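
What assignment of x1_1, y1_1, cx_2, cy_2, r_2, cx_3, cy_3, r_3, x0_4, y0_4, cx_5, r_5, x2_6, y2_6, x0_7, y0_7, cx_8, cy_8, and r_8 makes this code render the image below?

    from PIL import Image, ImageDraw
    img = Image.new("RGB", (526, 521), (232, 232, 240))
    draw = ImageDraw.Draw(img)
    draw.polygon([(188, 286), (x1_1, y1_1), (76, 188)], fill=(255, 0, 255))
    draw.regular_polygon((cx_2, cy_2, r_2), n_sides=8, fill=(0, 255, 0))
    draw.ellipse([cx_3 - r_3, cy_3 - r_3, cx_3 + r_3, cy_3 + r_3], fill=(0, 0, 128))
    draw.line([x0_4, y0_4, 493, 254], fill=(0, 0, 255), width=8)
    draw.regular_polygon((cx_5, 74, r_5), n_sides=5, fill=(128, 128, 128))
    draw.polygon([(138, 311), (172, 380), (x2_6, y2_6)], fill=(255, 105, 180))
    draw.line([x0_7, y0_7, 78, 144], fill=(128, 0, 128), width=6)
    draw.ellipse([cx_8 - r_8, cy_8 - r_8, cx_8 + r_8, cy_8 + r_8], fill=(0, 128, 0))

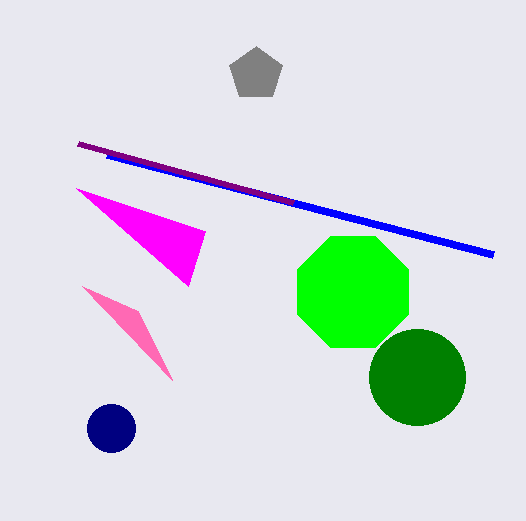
x1_1 = 205; y1_1 = 231; cx_2 = 353; cy_2 = 292; r_2 = 60; cx_3 = 111; cy_3 = 428; r_3 = 24; x0_4 = 107; y0_4 = 154; cx_5 = 256; r_5 = 28; x2_6 = 82; y2_6 = 286; x0_7 = 293; y0_7 = 203; cx_8 = 417; cy_8 = 377; r_8 = 48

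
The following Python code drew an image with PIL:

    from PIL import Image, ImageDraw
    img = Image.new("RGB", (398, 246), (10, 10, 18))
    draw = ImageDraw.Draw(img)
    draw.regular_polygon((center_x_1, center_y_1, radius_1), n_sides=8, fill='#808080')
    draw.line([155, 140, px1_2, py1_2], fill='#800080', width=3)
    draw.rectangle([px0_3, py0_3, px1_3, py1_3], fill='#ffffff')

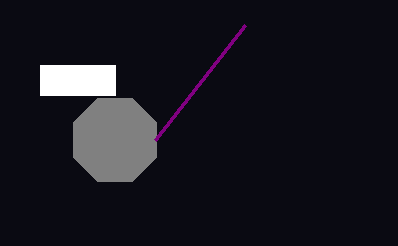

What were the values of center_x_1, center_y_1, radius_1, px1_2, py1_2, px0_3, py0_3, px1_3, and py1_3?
center_x_1 = 115
center_y_1 = 140
radius_1 = 45
px1_2 = 245
py1_2 = 25
px0_3 = 40
py0_3 = 65
px1_3 = 115
py1_3 = 95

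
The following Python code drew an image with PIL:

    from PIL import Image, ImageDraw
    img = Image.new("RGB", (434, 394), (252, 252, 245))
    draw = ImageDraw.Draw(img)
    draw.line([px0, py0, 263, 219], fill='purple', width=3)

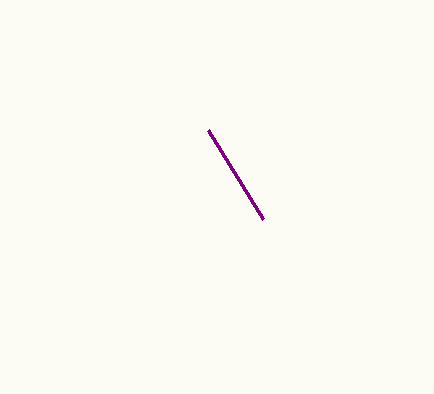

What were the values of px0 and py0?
px0 = 208; py0 = 130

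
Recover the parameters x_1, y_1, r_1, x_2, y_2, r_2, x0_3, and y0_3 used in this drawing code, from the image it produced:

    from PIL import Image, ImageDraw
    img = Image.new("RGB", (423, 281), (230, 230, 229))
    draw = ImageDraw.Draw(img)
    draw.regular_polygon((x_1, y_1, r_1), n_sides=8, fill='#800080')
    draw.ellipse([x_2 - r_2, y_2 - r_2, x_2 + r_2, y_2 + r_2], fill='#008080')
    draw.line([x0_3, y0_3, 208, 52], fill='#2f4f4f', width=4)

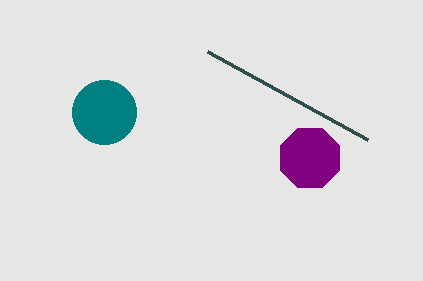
x_1 = 310, y_1 = 158, r_1 = 32, x_2 = 104, y_2 = 112, r_2 = 32, x0_3 = 368, y0_3 = 140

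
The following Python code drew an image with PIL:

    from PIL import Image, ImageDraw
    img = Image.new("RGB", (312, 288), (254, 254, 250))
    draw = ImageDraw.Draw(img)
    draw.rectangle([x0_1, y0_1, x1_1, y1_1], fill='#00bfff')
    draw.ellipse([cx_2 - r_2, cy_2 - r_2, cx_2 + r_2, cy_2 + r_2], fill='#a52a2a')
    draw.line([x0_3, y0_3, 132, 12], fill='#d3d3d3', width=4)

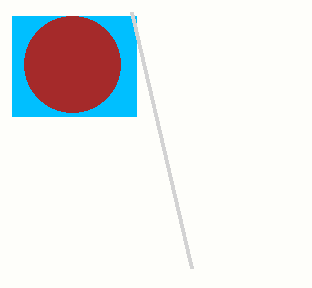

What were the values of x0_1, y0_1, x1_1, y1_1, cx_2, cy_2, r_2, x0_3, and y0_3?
x0_1 = 12; y0_1 = 16; x1_1 = 136; y1_1 = 116; cx_2 = 72; cy_2 = 64; r_2 = 48; x0_3 = 192; y0_3 = 268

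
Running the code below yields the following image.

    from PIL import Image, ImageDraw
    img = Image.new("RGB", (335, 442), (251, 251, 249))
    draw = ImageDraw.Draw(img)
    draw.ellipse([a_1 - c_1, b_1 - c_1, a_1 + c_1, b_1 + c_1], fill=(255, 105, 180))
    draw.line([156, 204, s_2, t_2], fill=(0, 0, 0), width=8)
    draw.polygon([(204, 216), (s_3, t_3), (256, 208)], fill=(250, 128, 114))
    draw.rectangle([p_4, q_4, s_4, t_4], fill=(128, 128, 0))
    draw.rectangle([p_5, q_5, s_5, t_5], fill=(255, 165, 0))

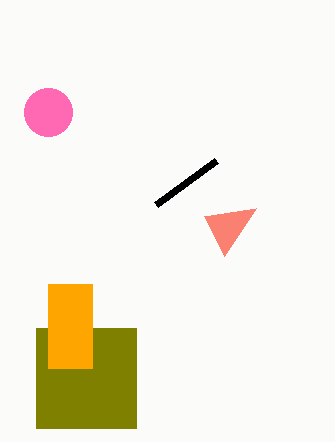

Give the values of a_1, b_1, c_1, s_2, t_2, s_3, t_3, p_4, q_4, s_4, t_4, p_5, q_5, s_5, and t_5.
a_1 = 48, b_1 = 112, c_1 = 24, s_2 = 216, t_2 = 160, s_3 = 224, t_3 = 256, p_4 = 36, q_4 = 328, s_4 = 136, t_4 = 428, p_5 = 48, q_5 = 284, s_5 = 92, t_5 = 368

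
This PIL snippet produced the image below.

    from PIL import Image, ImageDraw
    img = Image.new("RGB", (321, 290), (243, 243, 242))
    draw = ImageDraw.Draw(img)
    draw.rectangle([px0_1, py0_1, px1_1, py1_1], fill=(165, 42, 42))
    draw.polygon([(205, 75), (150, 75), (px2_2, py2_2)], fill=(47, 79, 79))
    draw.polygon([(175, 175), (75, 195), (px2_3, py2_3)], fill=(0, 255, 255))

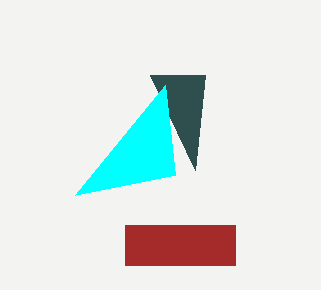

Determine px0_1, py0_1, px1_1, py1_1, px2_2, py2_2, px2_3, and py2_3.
px0_1 = 125; py0_1 = 225; px1_1 = 235; py1_1 = 265; px2_2 = 195; py2_2 = 170; px2_3 = 165; py2_3 = 85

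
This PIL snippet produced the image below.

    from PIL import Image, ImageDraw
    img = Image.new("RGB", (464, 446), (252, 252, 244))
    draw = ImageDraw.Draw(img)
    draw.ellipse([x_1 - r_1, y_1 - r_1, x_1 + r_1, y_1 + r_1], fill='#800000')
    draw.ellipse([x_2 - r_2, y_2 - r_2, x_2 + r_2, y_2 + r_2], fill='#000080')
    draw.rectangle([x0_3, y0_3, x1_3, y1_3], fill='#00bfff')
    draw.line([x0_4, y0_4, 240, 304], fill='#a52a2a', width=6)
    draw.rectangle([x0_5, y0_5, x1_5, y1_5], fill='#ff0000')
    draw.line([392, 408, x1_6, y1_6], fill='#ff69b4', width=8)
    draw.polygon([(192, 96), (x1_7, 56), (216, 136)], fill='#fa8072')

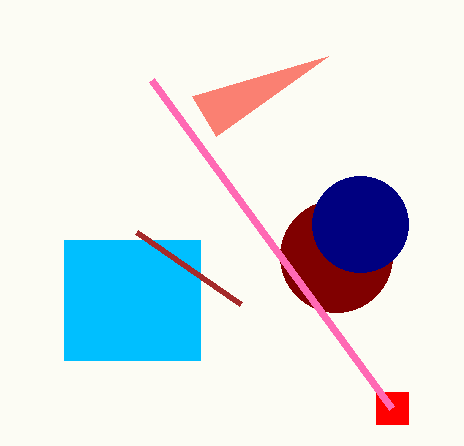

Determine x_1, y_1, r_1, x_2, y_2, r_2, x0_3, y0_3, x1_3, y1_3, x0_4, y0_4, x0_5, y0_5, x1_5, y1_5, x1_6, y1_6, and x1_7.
x_1 = 336, y_1 = 256, r_1 = 56, x_2 = 360, y_2 = 224, r_2 = 48, x0_3 = 64, y0_3 = 240, x1_3 = 200, y1_3 = 360, x0_4 = 136, y0_4 = 232, x0_5 = 376, y0_5 = 392, x1_5 = 408, y1_5 = 424, x1_6 = 152, y1_6 = 80, x1_7 = 328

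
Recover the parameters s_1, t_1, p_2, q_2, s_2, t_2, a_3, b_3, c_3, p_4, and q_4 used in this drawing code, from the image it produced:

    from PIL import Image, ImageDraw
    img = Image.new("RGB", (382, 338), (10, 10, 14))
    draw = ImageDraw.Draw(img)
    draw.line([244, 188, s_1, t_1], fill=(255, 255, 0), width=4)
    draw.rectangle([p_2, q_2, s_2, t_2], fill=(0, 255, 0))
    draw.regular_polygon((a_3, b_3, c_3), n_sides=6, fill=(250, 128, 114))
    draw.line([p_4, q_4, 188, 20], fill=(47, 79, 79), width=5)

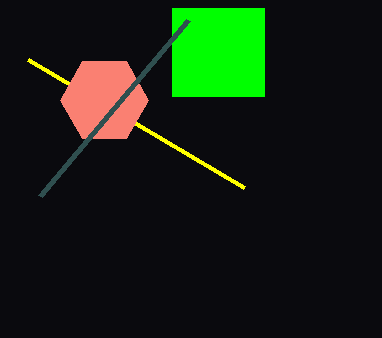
s_1 = 28, t_1 = 60, p_2 = 172, q_2 = 8, s_2 = 264, t_2 = 96, a_3 = 104, b_3 = 100, c_3 = 44, p_4 = 40, q_4 = 196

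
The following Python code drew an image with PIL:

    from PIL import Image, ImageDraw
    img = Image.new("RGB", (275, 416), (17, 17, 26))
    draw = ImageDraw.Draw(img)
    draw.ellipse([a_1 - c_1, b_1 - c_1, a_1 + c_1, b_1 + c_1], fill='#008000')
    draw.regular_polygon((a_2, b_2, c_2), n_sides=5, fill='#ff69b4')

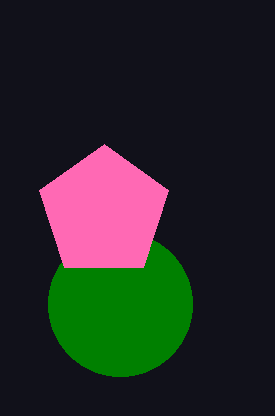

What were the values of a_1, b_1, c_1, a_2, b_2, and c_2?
a_1 = 120, b_1 = 304, c_1 = 72, a_2 = 104, b_2 = 212, c_2 = 68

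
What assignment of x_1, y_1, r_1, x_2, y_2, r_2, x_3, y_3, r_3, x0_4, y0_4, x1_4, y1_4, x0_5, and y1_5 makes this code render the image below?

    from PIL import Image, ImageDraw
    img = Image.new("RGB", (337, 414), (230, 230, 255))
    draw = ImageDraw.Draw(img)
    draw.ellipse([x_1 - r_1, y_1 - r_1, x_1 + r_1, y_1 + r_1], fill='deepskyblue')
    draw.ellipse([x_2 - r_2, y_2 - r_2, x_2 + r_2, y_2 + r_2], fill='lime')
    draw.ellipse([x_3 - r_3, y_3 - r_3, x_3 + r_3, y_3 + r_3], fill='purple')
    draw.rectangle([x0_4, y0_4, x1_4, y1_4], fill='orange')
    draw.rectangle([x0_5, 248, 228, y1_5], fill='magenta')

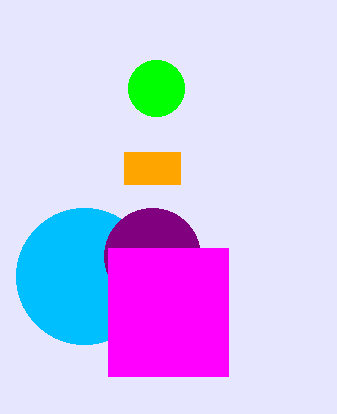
x_1 = 84
y_1 = 276
r_1 = 68
x_2 = 156
y_2 = 88
r_2 = 28
x_3 = 152
y_3 = 256
r_3 = 48
x0_4 = 124
y0_4 = 152
x1_4 = 180
y1_4 = 184
x0_5 = 108
y1_5 = 376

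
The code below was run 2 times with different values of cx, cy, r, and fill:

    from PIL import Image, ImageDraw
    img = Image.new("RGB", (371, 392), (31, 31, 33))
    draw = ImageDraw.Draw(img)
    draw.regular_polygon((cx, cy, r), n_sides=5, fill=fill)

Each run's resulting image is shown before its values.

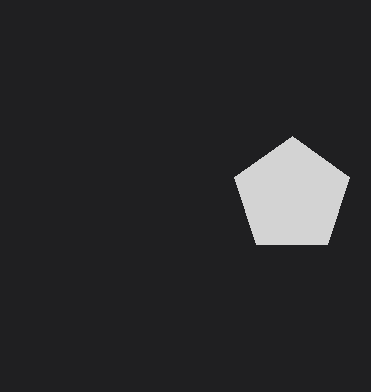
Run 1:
cx = 292
cy = 196
r = 60
fill = 'lightgray'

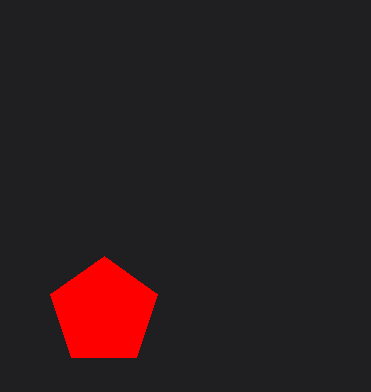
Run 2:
cx = 104
cy = 312
r = 56
fill = 'red'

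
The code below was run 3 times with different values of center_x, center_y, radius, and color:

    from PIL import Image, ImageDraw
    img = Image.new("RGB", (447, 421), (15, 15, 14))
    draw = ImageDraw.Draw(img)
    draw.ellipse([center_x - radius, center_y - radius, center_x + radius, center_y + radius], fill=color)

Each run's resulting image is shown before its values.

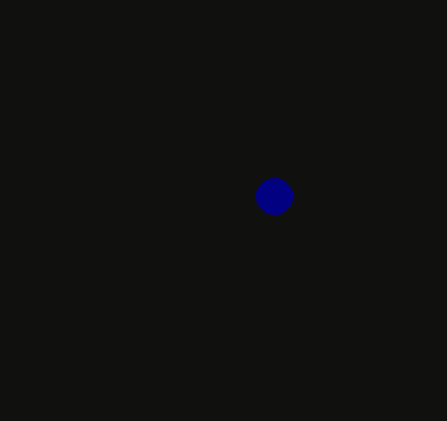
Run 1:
center_x = 274
center_y = 196
radius = 18
color = 'navy'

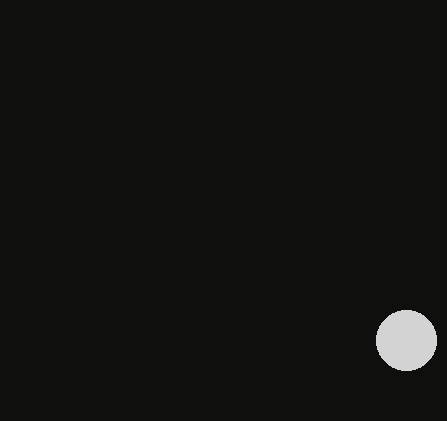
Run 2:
center_x = 406
center_y = 340
radius = 30
color = 'lightgray'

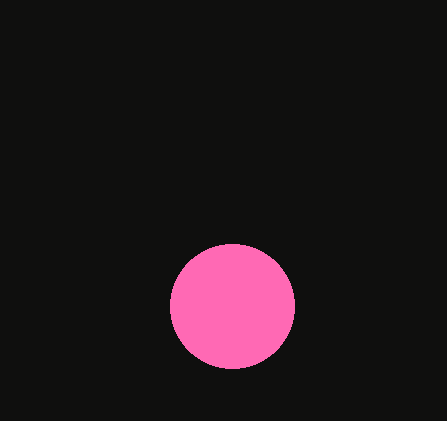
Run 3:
center_x = 232, center_y = 306, radius = 62, color = 'hotpink'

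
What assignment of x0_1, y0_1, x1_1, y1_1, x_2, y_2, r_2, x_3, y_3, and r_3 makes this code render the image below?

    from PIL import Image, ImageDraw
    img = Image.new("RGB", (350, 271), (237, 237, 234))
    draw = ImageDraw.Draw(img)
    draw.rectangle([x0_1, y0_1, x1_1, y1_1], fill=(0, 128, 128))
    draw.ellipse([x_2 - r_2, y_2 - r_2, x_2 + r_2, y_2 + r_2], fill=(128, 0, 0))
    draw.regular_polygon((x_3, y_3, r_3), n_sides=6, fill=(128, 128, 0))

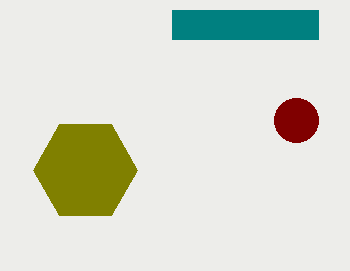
x0_1 = 172
y0_1 = 10
x1_1 = 318
y1_1 = 39
x_2 = 296
y_2 = 120
r_2 = 22
x_3 = 85
y_3 = 170
r_3 = 52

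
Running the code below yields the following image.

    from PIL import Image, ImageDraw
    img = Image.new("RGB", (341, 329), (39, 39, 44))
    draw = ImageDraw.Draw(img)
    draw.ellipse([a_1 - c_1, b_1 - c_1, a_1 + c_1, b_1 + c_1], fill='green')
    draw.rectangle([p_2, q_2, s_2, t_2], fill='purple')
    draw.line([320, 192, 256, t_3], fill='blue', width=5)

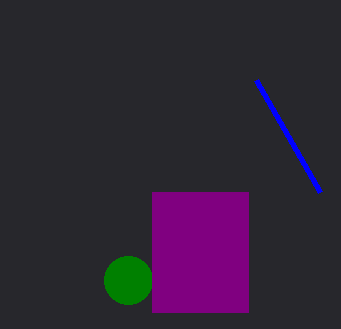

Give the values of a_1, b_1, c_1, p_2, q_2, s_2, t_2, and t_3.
a_1 = 128, b_1 = 280, c_1 = 24, p_2 = 152, q_2 = 192, s_2 = 248, t_2 = 312, t_3 = 80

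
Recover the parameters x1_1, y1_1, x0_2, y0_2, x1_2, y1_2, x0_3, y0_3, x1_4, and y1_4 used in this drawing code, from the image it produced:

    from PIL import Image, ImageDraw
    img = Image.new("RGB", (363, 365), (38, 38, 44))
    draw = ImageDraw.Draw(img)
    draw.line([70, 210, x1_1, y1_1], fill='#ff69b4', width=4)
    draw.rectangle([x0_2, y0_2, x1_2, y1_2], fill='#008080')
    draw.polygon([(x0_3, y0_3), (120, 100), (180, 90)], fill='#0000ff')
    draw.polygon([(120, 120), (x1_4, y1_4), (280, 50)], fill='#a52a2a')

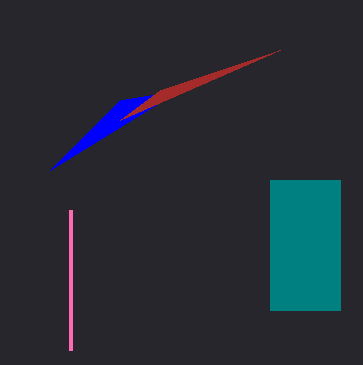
x1_1 = 70
y1_1 = 350
x0_2 = 270
y0_2 = 180
x1_2 = 340
y1_2 = 310
x0_3 = 50
y0_3 = 170
x1_4 = 160
y1_4 = 90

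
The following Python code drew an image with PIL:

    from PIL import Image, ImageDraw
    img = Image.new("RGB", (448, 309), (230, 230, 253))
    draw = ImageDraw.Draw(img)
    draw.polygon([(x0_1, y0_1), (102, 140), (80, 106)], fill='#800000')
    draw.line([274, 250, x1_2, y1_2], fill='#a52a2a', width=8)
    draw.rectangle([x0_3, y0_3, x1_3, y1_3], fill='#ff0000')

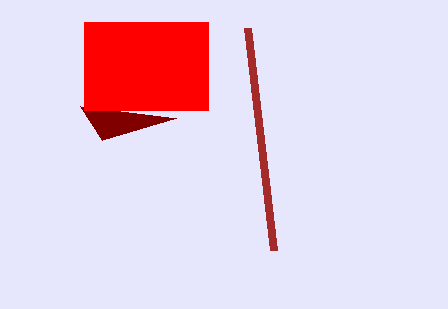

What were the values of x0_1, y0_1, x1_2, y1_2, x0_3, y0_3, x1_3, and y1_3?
x0_1 = 176
y0_1 = 118
x1_2 = 248
y1_2 = 28
x0_3 = 84
y0_3 = 22
x1_3 = 208
y1_3 = 110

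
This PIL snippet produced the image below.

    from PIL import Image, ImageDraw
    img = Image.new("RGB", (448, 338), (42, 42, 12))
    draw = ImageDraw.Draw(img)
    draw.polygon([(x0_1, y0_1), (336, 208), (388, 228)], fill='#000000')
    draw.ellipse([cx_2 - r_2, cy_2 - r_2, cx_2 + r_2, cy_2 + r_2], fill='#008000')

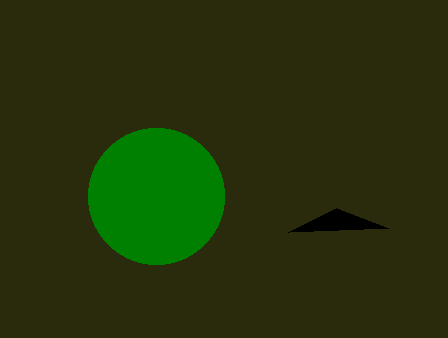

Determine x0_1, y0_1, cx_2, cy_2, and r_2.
x0_1 = 288, y0_1 = 232, cx_2 = 156, cy_2 = 196, r_2 = 68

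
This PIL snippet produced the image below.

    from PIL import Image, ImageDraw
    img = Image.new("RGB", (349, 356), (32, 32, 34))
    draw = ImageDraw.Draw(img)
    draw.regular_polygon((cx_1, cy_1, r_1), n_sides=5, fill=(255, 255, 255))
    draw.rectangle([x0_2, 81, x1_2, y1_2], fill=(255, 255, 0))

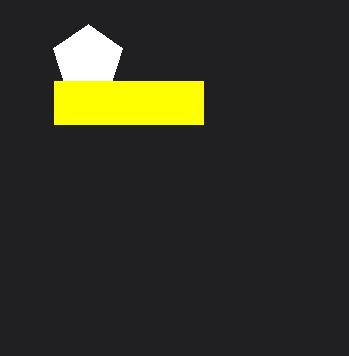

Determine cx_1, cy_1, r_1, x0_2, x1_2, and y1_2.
cx_1 = 88, cy_1 = 60, r_1 = 36, x0_2 = 54, x1_2 = 203, y1_2 = 124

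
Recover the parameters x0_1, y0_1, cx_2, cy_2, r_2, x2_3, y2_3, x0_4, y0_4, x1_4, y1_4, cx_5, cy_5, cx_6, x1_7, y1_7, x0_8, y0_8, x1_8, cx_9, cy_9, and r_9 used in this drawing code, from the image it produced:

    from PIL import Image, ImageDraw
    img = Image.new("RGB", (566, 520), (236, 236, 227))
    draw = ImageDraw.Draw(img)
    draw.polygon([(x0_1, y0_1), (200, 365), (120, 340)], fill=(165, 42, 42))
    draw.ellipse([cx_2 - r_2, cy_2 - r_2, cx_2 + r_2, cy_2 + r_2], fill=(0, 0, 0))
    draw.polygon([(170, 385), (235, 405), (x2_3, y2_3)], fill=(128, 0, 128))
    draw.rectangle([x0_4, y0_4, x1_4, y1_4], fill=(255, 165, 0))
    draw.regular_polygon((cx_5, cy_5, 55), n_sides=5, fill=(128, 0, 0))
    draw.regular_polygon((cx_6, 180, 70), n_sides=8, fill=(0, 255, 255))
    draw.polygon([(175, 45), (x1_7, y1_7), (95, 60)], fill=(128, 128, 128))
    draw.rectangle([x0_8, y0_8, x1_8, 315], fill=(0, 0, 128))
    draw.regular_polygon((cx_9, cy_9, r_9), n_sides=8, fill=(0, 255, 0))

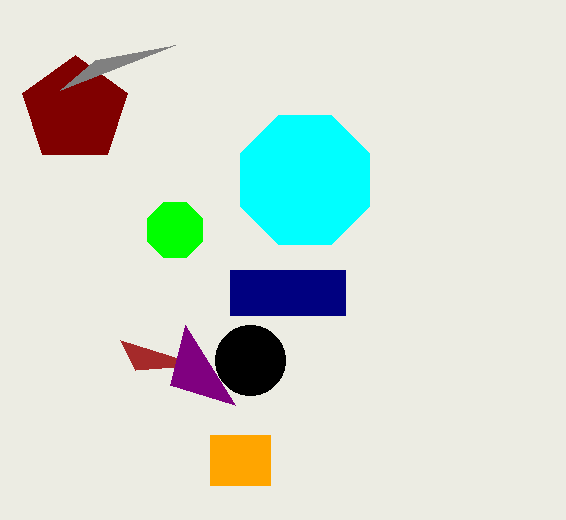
x0_1 = 135
y0_1 = 370
cx_2 = 250
cy_2 = 360
r_2 = 35
x2_3 = 185
y2_3 = 325
x0_4 = 210
y0_4 = 435
x1_4 = 270
y1_4 = 485
cx_5 = 75
cy_5 = 110
cx_6 = 305
x1_7 = 60
y1_7 = 90
x0_8 = 230
y0_8 = 270
x1_8 = 345
cx_9 = 175
cy_9 = 230
r_9 = 30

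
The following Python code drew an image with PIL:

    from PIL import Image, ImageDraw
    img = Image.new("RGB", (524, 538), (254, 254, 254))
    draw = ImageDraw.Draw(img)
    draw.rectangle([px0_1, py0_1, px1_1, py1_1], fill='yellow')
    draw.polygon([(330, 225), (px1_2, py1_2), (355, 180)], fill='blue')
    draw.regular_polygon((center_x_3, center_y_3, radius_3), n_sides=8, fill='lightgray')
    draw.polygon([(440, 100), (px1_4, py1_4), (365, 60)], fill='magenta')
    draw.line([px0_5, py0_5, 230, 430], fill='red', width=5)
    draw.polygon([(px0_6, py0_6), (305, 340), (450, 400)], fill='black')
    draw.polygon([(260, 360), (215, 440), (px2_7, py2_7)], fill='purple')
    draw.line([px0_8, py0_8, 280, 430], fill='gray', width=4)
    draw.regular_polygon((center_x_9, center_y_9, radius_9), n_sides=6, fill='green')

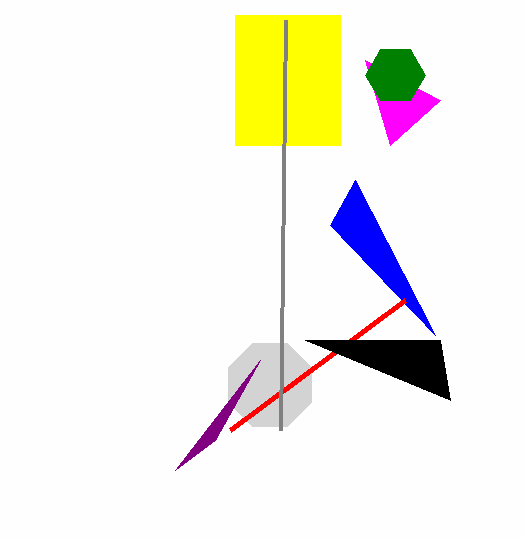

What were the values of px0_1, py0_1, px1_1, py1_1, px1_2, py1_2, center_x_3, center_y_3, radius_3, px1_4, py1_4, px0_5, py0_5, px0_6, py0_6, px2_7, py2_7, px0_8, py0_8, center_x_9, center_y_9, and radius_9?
px0_1 = 235, py0_1 = 15, px1_1 = 340, py1_1 = 145, px1_2 = 435, py1_2 = 335, center_x_3 = 270, center_y_3 = 385, radius_3 = 45, px1_4 = 390, py1_4 = 145, px0_5 = 405, py0_5 = 300, px0_6 = 440, py0_6 = 340, px2_7 = 175, py2_7 = 470, px0_8 = 285, py0_8 = 20, center_x_9 = 395, center_y_9 = 75, radius_9 = 30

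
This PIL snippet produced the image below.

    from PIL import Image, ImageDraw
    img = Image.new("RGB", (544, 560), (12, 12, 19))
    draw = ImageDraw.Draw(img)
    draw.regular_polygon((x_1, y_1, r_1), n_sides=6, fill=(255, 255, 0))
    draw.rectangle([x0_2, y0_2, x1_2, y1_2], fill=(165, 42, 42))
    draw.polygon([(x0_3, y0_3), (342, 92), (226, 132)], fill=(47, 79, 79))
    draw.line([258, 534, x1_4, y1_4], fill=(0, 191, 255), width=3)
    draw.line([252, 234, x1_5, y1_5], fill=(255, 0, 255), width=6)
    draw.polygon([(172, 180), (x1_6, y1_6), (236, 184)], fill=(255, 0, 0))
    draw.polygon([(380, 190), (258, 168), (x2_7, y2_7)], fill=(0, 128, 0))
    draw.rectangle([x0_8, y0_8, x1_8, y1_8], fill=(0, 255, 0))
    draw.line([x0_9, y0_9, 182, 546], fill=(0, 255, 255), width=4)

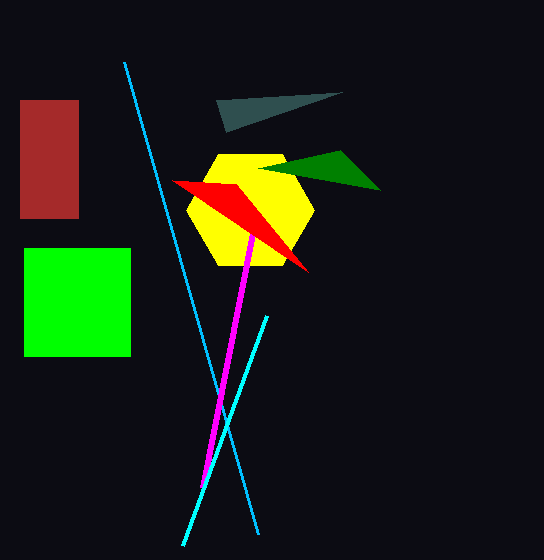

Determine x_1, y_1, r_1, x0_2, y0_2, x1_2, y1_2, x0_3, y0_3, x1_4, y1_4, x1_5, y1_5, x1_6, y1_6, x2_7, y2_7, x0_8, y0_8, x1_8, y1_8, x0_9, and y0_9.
x_1 = 250; y_1 = 210; r_1 = 64; x0_2 = 20; y0_2 = 100; x1_2 = 78; y1_2 = 218; x0_3 = 216; y0_3 = 100; x1_4 = 124; y1_4 = 62; x1_5 = 202; y1_5 = 488; x1_6 = 308; y1_6 = 272; x2_7 = 340; y2_7 = 150; x0_8 = 24; y0_8 = 248; x1_8 = 130; y1_8 = 356; x0_9 = 266; y0_9 = 316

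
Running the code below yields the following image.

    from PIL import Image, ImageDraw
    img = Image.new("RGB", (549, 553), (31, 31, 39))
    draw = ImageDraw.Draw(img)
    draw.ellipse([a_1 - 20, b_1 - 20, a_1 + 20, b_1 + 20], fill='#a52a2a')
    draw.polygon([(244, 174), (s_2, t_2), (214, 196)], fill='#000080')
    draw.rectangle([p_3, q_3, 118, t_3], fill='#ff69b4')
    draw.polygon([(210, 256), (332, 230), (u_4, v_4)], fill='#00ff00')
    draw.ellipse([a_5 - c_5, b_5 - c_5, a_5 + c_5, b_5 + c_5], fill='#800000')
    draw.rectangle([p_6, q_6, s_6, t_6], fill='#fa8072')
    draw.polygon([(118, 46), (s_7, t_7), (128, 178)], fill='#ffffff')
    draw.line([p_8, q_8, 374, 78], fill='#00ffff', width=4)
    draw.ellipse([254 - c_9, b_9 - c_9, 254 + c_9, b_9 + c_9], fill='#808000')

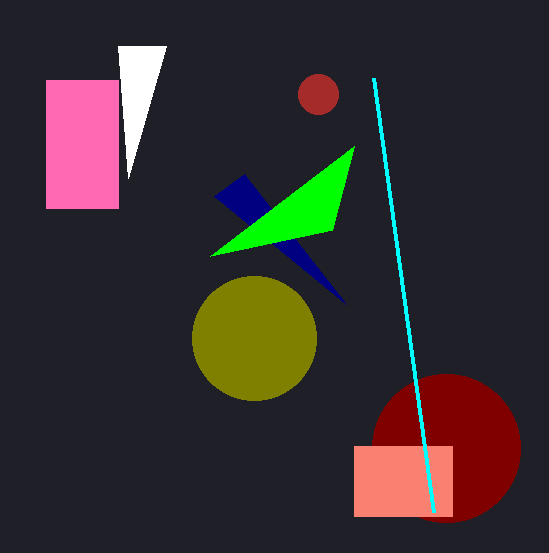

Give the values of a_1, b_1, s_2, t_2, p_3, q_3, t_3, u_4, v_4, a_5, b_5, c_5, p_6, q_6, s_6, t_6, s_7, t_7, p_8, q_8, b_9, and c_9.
a_1 = 318, b_1 = 94, s_2 = 346, t_2 = 304, p_3 = 46, q_3 = 80, t_3 = 208, u_4 = 354, v_4 = 146, a_5 = 446, b_5 = 448, c_5 = 74, p_6 = 354, q_6 = 446, s_6 = 452, t_6 = 516, s_7 = 166, t_7 = 46, p_8 = 434, q_8 = 512, b_9 = 338, c_9 = 62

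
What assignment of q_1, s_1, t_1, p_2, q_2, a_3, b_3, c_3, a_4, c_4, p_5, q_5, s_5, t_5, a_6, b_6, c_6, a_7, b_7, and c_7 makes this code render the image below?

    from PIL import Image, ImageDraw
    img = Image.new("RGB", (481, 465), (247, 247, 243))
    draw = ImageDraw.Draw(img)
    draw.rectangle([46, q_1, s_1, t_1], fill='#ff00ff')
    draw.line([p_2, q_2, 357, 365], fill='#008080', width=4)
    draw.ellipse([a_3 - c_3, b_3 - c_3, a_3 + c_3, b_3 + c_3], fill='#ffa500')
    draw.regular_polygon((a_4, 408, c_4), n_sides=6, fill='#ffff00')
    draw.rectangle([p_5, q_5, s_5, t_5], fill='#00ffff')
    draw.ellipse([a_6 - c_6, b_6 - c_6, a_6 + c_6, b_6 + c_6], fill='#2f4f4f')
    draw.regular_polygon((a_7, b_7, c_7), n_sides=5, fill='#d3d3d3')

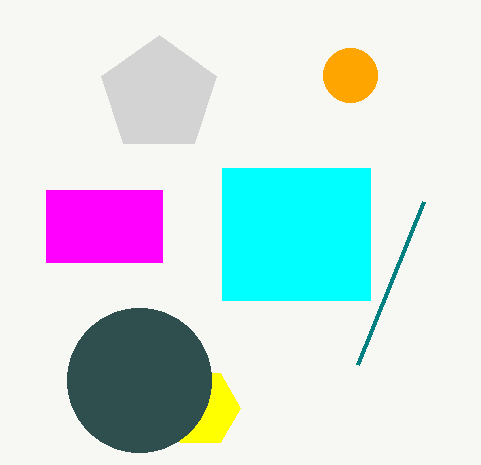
q_1 = 190
s_1 = 162
t_1 = 262
p_2 = 423
q_2 = 202
a_3 = 350
b_3 = 75
c_3 = 27
a_4 = 200
c_4 = 40
p_5 = 222
q_5 = 168
s_5 = 370
t_5 = 300
a_6 = 139
b_6 = 380
c_6 = 72
a_7 = 159
b_7 = 95
c_7 = 60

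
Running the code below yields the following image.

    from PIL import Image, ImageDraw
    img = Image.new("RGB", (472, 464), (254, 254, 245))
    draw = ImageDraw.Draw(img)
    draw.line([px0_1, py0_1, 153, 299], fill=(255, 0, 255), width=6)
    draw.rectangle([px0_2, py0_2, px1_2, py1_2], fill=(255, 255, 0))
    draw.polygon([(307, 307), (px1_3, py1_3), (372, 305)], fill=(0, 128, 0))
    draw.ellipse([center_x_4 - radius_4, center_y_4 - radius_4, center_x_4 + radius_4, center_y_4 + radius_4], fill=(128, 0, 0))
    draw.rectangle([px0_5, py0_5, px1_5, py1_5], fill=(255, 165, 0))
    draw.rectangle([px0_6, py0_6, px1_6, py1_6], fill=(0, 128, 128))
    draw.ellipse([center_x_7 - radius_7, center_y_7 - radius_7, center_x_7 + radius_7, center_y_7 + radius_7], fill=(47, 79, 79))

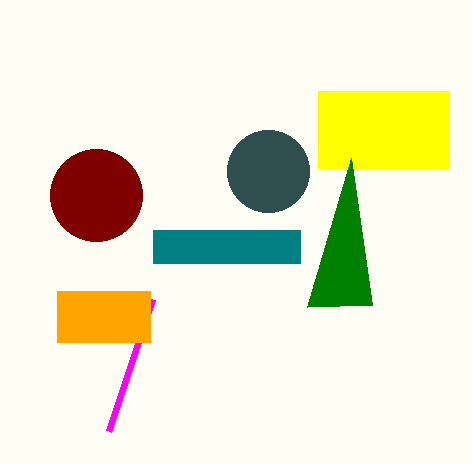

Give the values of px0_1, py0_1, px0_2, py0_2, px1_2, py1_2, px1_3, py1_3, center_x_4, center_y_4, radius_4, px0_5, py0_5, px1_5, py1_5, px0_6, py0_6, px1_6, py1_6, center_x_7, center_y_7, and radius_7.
px0_1 = 109, py0_1 = 431, px0_2 = 318, py0_2 = 91, px1_2 = 449, py1_2 = 168, px1_3 = 351, py1_3 = 158, center_x_4 = 96, center_y_4 = 195, radius_4 = 46, px0_5 = 57, py0_5 = 291, px1_5 = 150, py1_5 = 342, px0_6 = 153, py0_6 = 230, px1_6 = 300, py1_6 = 263, center_x_7 = 268, center_y_7 = 171, radius_7 = 41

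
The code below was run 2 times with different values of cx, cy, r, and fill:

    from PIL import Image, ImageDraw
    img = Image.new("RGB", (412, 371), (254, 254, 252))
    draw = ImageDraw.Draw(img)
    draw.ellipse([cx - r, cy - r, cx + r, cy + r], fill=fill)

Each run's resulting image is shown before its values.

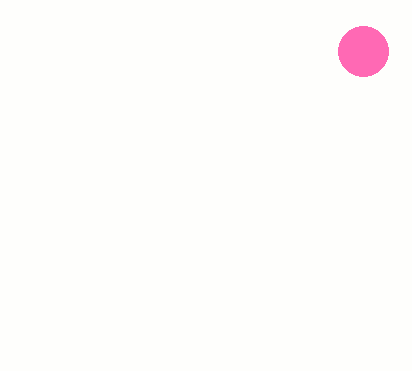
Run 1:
cx = 363; cy = 51; r = 25; fill = 'hotpink'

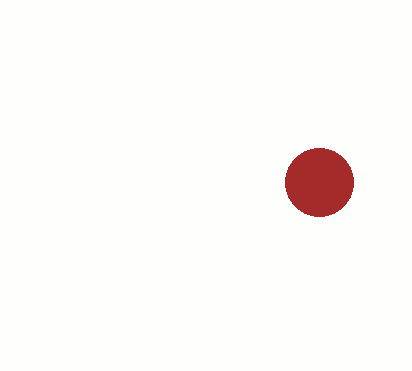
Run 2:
cx = 319, cy = 182, r = 34, fill = 'brown'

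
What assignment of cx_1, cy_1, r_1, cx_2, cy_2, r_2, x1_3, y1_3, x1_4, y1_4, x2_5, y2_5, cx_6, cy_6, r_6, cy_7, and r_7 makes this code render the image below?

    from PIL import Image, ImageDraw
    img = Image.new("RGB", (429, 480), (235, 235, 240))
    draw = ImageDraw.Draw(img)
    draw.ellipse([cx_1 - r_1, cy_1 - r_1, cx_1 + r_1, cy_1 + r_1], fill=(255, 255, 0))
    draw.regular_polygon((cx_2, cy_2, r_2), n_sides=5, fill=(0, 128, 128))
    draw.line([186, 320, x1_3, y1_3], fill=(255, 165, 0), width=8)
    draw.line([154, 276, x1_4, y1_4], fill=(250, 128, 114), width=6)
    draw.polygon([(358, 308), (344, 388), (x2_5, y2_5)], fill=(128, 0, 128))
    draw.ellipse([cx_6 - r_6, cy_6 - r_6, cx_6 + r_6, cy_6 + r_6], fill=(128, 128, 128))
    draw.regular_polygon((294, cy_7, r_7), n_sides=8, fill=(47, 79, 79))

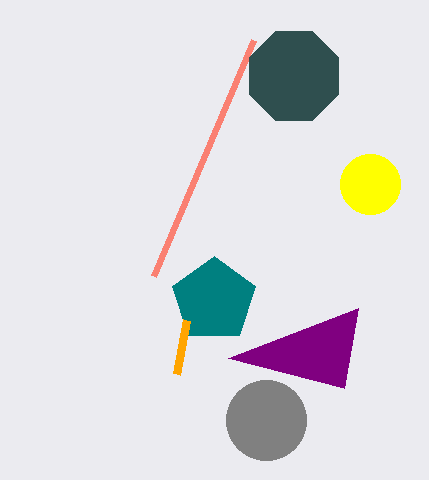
cx_1 = 370, cy_1 = 184, r_1 = 30, cx_2 = 214, cy_2 = 300, r_2 = 44, x1_3 = 176, y1_3 = 374, x1_4 = 254, y1_4 = 40, x2_5 = 228, y2_5 = 358, cx_6 = 266, cy_6 = 420, r_6 = 40, cy_7 = 76, r_7 = 48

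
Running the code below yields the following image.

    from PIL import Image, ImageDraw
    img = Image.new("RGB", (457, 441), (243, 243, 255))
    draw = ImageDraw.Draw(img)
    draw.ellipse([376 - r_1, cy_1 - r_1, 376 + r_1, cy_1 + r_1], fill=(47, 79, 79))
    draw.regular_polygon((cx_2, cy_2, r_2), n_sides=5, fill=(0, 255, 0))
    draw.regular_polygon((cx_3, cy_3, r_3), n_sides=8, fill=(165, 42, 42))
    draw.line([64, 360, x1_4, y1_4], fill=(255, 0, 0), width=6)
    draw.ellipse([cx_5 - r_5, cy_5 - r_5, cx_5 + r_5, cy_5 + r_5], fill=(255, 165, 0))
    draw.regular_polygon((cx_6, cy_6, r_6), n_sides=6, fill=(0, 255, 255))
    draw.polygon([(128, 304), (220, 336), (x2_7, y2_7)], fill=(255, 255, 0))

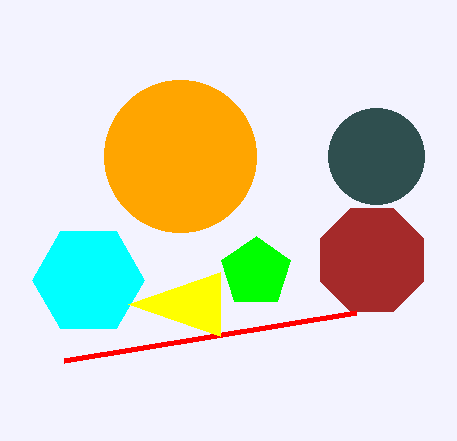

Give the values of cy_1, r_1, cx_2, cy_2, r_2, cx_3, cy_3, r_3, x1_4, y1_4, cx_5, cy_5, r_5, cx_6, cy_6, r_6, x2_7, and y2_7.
cy_1 = 156, r_1 = 48, cx_2 = 256, cy_2 = 272, r_2 = 36, cx_3 = 372, cy_3 = 260, r_3 = 56, x1_4 = 356, y1_4 = 312, cx_5 = 180, cy_5 = 156, r_5 = 76, cx_6 = 88, cy_6 = 280, r_6 = 56, x2_7 = 220, y2_7 = 272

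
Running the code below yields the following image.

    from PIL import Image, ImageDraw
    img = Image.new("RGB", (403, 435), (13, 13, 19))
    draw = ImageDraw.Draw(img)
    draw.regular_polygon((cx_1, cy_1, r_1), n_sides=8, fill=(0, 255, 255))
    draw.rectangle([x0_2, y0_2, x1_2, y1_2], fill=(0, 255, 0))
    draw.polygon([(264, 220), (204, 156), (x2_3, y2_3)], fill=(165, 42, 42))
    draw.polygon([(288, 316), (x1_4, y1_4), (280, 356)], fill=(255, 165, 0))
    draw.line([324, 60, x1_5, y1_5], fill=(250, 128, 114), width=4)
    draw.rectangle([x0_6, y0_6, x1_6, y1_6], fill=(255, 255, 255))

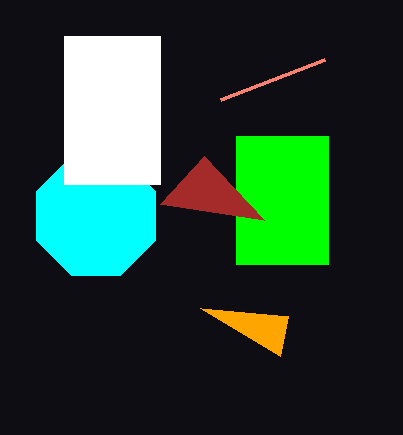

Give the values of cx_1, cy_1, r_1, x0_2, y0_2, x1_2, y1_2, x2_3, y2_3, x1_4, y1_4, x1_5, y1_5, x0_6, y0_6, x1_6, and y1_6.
cx_1 = 96, cy_1 = 216, r_1 = 64, x0_2 = 236, y0_2 = 136, x1_2 = 328, y1_2 = 264, x2_3 = 160, y2_3 = 204, x1_4 = 200, y1_4 = 308, x1_5 = 220, y1_5 = 100, x0_6 = 64, y0_6 = 36, x1_6 = 160, y1_6 = 184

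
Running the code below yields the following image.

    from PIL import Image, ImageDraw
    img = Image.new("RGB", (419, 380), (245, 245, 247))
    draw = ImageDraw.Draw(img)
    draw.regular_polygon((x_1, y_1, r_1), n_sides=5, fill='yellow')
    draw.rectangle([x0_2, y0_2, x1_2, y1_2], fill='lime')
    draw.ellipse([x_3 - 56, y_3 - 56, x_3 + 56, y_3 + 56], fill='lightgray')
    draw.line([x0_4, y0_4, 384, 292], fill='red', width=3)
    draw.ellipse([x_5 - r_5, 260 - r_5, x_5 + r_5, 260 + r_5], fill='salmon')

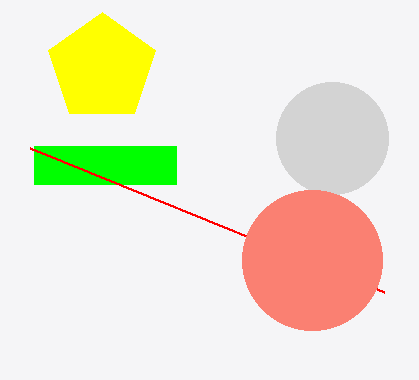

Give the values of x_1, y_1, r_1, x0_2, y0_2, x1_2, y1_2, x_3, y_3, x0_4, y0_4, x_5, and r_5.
x_1 = 102, y_1 = 68, r_1 = 56, x0_2 = 34, y0_2 = 146, x1_2 = 176, y1_2 = 184, x_3 = 332, y_3 = 138, x0_4 = 30, y0_4 = 148, x_5 = 312, r_5 = 70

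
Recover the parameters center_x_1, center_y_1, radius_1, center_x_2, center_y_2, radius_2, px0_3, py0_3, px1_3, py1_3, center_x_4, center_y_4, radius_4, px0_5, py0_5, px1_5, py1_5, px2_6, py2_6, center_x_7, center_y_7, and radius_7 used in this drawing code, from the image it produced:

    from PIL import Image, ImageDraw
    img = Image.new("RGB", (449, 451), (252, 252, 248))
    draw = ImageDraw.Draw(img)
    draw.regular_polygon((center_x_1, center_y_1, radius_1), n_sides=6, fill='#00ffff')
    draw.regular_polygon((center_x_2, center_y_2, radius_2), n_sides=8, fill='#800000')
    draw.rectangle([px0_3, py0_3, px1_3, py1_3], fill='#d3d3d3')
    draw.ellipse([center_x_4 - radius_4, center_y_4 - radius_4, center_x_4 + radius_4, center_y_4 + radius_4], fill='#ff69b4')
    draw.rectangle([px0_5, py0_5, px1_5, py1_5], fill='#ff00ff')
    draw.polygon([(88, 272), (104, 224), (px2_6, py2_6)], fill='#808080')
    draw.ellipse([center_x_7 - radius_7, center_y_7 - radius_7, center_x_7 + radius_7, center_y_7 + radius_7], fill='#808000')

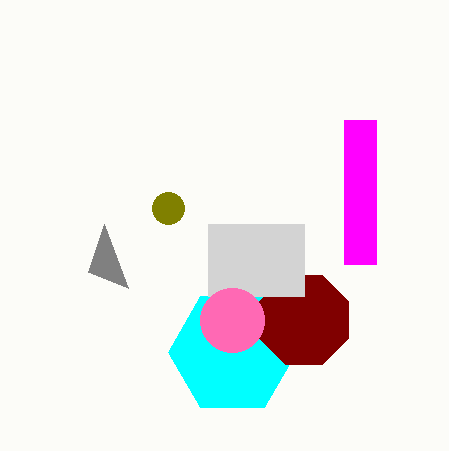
center_x_1 = 232
center_y_1 = 352
radius_1 = 64
center_x_2 = 304
center_y_2 = 320
radius_2 = 48
px0_3 = 208
py0_3 = 224
px1_3 = 304
py1_3 = 296
center_x_4 = 232
center_y_4 = 320
radius_4 = 32
px0_5 = 344
py0_5 = 120
px1_5 = 376
py1_5 = 264
px2_6 = 128
py2_6 = 288
center_x_7 = 168
center_y_7 = 208
radius_7 = 16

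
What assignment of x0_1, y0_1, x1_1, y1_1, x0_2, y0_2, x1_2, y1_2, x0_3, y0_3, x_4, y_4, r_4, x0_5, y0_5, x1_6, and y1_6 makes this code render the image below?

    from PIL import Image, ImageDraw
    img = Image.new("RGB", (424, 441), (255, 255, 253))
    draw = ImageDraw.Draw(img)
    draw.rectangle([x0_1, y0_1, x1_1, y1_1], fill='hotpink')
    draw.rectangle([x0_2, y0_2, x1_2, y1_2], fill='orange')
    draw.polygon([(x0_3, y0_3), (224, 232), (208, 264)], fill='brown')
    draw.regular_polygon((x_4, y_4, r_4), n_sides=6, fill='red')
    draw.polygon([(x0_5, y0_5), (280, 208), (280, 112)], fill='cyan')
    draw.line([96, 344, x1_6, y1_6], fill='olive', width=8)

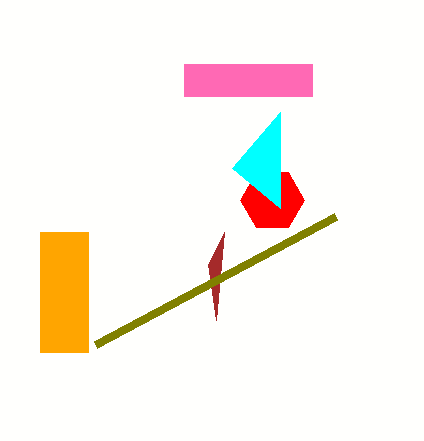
x0_1 = 184
y0_1 = 64
x1_1 = 312
y1_1 = 96
x0_2 = 40
y0_2 = 232
x1_2 = 88
y1_2 = 352
x0_3 = 216
y0_3 = 320
x_4 = 272
y_4 = 200
r_4 = 32
x0_5 = 232
y0_5 = 168
x1_6 = 336
y1_6 = 216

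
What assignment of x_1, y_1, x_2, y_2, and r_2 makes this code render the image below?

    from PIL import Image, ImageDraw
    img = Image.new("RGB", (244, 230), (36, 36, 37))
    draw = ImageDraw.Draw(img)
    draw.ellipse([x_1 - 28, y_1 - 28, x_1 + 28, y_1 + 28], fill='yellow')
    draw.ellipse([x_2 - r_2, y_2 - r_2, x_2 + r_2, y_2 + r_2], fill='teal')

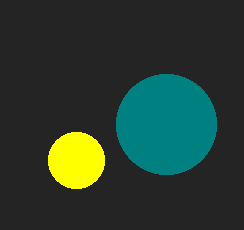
x_1 = 76, y_1 = 160, x_2 = 166, y_2 = 124, r_2 = 50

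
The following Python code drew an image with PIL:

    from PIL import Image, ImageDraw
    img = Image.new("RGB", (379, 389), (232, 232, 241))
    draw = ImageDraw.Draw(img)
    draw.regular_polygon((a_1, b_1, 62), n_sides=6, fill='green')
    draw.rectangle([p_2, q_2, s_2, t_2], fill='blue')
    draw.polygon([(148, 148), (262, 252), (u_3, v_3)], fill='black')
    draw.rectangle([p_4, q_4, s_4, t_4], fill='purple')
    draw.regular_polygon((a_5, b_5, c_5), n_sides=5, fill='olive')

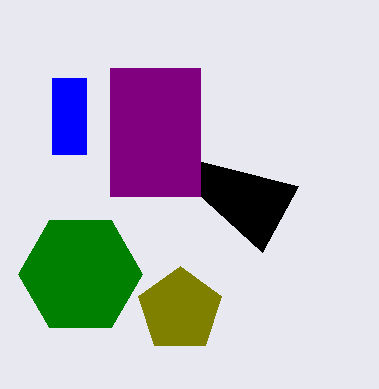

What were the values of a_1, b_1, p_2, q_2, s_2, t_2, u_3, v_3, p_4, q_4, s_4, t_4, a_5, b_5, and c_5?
a_1 = 80; b_1 = 274; p_2 = 52; q_2 = 78; s_2 = 86; t_2 = 154; u_3 = 298; v_3 = 186; p_4 = 110; q_4 = 68; s_4 = 200; t_4 = 196; a_5 = 180; b_5 = 310; c_5 = 44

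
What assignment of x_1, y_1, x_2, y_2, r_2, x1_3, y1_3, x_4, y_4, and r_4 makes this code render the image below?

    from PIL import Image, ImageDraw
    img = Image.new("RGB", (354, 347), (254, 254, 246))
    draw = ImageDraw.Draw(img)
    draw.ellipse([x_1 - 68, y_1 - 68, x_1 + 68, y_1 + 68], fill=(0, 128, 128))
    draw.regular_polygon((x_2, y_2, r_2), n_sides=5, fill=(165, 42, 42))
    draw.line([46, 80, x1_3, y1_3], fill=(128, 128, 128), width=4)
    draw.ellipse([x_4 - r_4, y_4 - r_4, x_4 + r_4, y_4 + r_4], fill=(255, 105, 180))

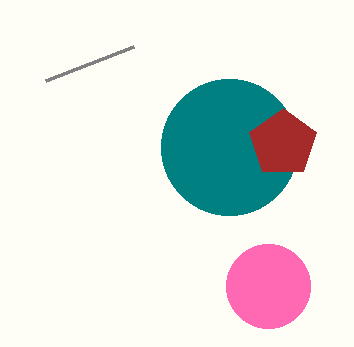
x_1 = 229
y_1 = 147
x_2 = 283
y_2 = 143
r_2 = 35
x1_3 = 134
y1_3 = 46
x_4 = 268
y_4 = 286
r_4 = 42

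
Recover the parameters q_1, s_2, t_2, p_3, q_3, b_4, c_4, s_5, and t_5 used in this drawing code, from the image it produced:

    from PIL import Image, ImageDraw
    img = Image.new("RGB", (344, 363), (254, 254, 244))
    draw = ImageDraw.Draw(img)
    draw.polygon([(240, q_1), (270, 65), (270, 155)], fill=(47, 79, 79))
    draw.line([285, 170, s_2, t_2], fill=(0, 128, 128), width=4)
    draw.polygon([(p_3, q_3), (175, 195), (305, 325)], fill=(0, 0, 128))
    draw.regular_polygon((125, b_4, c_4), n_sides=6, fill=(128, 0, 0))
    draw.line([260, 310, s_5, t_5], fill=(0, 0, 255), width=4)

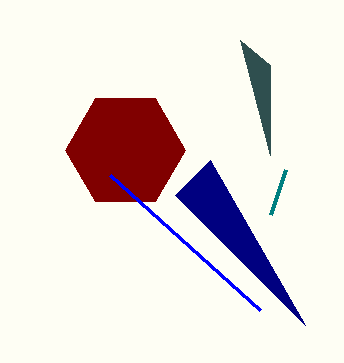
q_1 = 40; s_2 = 270; t_2 = 215; p_3 = 210; q_3 = 160; b_4 = 150; c_4 = 60; s_5 = 110; t_5 = 175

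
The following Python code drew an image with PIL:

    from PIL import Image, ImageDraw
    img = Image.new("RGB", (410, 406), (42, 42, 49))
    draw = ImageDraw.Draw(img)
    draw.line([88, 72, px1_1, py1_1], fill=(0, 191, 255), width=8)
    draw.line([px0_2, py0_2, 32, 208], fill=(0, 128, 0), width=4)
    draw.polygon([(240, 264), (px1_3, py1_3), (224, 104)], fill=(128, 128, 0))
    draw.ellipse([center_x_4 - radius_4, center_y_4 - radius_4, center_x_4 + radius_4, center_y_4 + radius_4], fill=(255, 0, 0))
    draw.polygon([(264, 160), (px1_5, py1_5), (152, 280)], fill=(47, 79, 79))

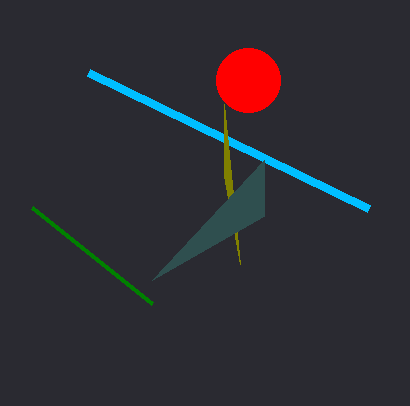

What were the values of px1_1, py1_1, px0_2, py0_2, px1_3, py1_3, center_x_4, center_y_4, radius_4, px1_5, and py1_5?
px1_1 = 368, py1_1 = 208, px0_2 = 152, py0_2 = 304, px1_3 = 224, py1_3 = 176, center_x_4 = 248, center_y_4 = 80, radius_4 = 32, px1_5 = 264, py1_5 = 216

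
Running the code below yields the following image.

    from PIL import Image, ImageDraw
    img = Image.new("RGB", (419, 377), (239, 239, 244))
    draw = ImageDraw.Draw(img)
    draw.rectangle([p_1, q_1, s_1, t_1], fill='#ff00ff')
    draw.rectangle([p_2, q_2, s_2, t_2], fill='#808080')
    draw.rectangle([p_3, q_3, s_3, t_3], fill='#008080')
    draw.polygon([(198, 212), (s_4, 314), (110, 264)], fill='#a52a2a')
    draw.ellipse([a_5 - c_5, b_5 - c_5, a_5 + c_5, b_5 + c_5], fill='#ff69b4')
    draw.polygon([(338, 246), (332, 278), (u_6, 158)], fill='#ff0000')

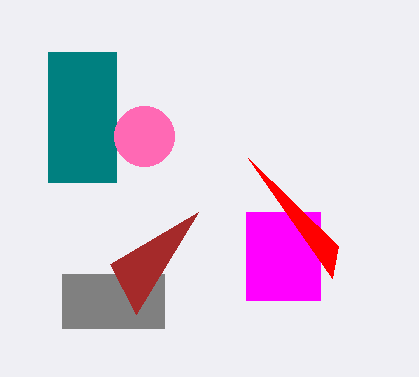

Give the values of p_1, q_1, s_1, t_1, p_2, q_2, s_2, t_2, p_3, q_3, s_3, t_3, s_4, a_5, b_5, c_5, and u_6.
p_1 = 246
q_1 = 212
s_1 = 320
t_1 = 300
p_2 = 62
q_2 = 274
s_2 = 164
t_2 = 328
p_3 = 48
q_3 = 52
s_3 = 116
t_3 = 182
s_4 = 136
a_5 = 144
b_5 = 136
c_5 = 30
u_6 = 248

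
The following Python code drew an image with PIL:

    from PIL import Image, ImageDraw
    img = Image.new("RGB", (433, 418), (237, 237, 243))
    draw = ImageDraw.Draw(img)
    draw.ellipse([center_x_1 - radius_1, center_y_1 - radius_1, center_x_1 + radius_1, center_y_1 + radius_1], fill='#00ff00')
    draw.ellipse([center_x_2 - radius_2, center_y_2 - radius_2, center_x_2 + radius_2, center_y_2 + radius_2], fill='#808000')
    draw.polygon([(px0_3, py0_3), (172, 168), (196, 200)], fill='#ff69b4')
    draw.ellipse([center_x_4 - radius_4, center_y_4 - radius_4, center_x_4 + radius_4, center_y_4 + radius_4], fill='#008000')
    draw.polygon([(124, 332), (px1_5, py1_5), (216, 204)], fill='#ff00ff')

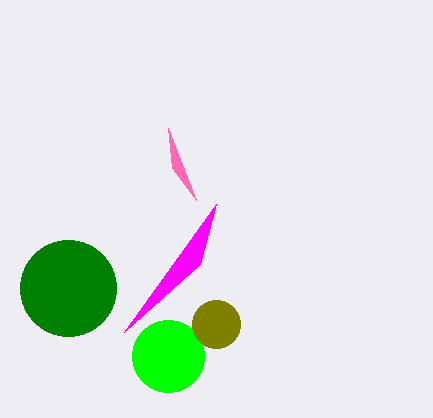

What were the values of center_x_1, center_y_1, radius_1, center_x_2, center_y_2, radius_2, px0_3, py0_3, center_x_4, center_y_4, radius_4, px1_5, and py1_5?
center_x_1 = 168; center_y_1 = 356; radius_1 = 36; center_x_2 = 216; center_y_2 = 324; radius_2 = 24; px0_3 = 168; py0_3 = 128; center_x_4 = 68; center_y_4 = 288; radius_4 = 48; px1_5 = 200; py1_5 = 264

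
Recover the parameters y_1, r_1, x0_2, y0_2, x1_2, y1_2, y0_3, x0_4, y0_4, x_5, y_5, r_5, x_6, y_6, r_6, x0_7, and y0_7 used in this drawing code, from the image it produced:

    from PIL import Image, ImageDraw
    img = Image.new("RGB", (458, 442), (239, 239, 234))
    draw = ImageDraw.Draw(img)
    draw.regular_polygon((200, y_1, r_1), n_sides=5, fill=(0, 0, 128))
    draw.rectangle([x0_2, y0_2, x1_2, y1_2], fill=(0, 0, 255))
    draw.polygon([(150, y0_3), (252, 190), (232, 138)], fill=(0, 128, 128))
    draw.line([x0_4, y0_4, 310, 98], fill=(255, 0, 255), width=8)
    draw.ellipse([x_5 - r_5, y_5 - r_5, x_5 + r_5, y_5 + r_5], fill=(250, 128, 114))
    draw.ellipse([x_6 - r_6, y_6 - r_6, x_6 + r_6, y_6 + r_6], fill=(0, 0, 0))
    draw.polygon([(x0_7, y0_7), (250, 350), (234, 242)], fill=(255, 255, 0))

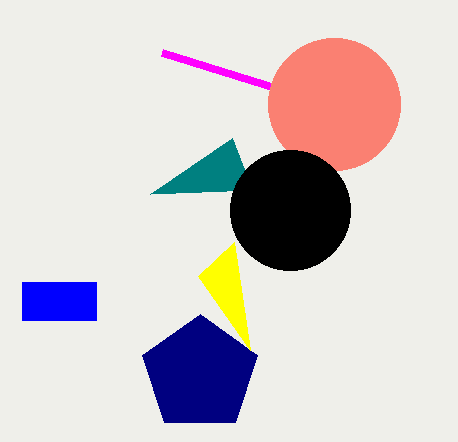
y_1 = 374
r_1 = 60
x0_2 = 22
y0_2 = 282
x1_2 = 96
y1_2 = 320
y0_3 = 194
x0_4 = 162
y0_4 = 52
x_5 = 334
y_5 = 104
r_5 = 66
x_6 = 290
y_6 = 210
r_6 = 60
x0_7 = 198
y0_7 = 276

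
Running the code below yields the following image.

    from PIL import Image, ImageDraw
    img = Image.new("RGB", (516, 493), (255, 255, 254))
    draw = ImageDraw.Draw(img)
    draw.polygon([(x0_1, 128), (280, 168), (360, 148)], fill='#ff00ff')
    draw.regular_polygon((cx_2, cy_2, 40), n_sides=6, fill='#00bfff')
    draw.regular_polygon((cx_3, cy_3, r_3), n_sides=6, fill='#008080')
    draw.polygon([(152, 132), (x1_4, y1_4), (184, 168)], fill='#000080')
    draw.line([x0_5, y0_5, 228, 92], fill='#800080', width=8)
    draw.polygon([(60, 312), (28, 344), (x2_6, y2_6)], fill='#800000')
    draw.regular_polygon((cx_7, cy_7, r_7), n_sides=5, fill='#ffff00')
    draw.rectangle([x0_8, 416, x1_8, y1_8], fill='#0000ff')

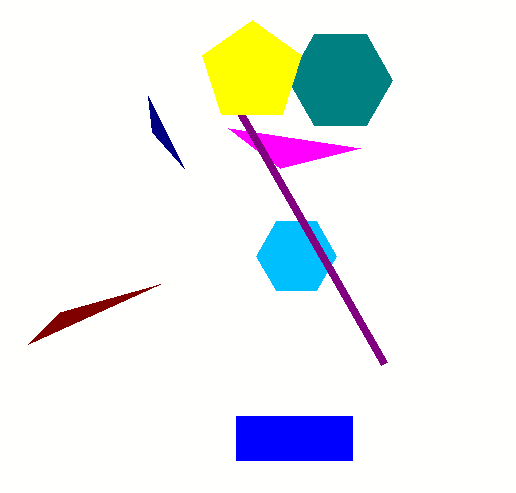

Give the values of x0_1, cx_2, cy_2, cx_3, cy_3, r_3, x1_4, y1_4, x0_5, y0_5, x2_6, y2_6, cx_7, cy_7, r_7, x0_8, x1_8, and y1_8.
x0_1 = 228, cx_2 = 296, cy_2 = 256, cx_3 = 340, cy_3 = 80, r_3 = 52, x1_4 = 148, y1_4 = 96, x0_5 = 384, y0_5 = 364, x2_6 = 160, y2_6 = 284, cx_7 = 252, cy_7 = 72, r_7 = 52, x0_8 = 236, x1_8 = 352, y1_8 = 460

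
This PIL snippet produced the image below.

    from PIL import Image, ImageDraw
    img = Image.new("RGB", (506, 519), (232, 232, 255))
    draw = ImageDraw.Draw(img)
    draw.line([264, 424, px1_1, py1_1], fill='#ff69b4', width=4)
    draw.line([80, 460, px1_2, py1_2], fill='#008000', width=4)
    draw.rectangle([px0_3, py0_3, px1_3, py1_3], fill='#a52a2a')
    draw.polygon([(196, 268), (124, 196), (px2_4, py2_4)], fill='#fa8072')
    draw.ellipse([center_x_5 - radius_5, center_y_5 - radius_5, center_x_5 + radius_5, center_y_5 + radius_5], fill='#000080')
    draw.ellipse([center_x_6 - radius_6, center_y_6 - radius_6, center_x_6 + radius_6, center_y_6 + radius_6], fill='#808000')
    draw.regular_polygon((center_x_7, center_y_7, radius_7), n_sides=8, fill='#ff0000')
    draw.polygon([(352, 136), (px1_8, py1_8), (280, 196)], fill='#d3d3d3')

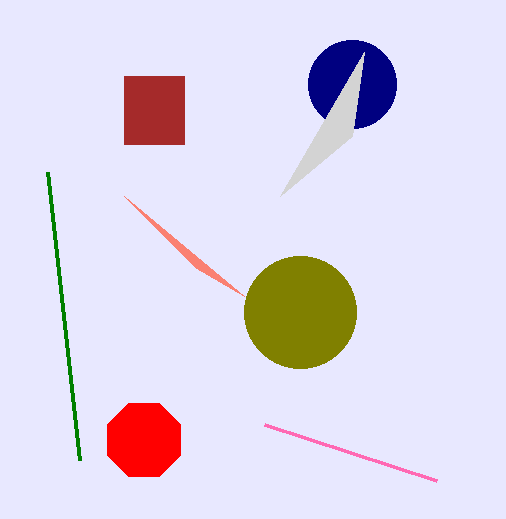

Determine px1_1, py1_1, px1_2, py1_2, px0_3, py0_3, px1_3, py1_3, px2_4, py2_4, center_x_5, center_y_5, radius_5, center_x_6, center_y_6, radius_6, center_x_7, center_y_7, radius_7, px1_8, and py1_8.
px1_1 = 436; py1_1 = 480; px1_2 = 48; py1_2 = 172; px0_3 = 124; py0_3 = 76; px1_3 = 184; py1_3 = 144; px2_4 = 244; py2_4 = 296; center_x_5 = 352; center_y_5 = 84; radius_5 = 44; center_x_6 = 300; center_y_6 = 312; radius_6 = 56; center_x_7 = 144; center_y_7 = 440; radius_7 = 40; px1_8 = 364; py1_8 = 52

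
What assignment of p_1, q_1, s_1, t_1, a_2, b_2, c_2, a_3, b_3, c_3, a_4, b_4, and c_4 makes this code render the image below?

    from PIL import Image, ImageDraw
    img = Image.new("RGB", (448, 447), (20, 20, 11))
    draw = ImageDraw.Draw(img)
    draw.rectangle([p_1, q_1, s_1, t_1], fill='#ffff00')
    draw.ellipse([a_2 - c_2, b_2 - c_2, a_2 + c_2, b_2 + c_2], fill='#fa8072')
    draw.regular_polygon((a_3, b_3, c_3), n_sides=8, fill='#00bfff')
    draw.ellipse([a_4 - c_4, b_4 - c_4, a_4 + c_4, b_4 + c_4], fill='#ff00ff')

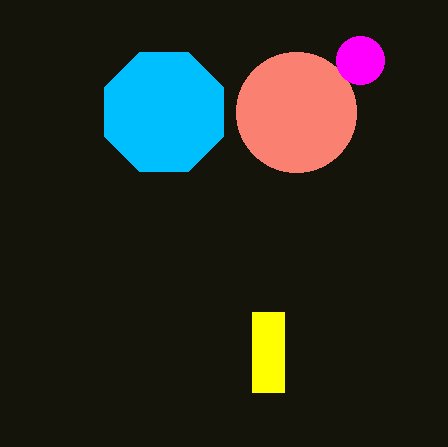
p_1 = 252, q_1 = 312, s_1 = 284, t_1 = 392, a_2 = 296, b_2 = 112, c_2 = 60, a_3 = 164, b_3 = 112, c_3 = 64, a_4 = 360, b_4 = 60, c_4 = 24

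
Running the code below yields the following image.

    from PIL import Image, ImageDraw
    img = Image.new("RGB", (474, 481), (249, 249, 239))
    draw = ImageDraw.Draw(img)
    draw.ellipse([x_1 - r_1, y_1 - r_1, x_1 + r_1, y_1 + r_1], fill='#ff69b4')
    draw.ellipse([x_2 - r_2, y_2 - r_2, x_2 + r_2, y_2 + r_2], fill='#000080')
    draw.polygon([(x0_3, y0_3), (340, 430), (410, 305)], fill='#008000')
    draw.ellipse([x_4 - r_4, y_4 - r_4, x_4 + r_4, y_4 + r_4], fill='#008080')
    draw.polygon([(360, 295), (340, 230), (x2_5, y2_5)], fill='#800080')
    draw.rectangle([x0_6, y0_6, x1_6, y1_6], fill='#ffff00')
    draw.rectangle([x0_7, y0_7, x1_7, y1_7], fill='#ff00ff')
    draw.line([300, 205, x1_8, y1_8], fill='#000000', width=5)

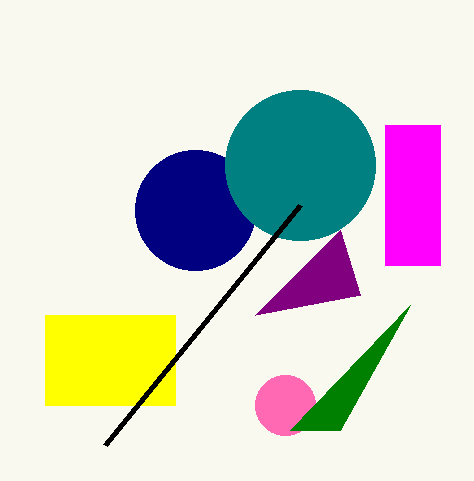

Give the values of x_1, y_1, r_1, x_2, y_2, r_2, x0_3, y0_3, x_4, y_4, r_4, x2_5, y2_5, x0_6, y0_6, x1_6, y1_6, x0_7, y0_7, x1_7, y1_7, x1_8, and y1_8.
x_1 = 285
y_1 = 405
r_1 = 30
x_2 = 195
y_2 = 210
r_2 = 60
x0_3 = 290
y0_3 = 430
x_4 = 300
y_4 = 165
r_4 = 75
x2_5 = 255
y2_5 = 315
x0_6 = 45
y0_6 = 315
x1_6 = 175
y1_6 = 405
x0_7 = 385
y0_7 = 125
x1_7 = 440
y1_7 = 265
x1_8 = 105
y1_8 = 445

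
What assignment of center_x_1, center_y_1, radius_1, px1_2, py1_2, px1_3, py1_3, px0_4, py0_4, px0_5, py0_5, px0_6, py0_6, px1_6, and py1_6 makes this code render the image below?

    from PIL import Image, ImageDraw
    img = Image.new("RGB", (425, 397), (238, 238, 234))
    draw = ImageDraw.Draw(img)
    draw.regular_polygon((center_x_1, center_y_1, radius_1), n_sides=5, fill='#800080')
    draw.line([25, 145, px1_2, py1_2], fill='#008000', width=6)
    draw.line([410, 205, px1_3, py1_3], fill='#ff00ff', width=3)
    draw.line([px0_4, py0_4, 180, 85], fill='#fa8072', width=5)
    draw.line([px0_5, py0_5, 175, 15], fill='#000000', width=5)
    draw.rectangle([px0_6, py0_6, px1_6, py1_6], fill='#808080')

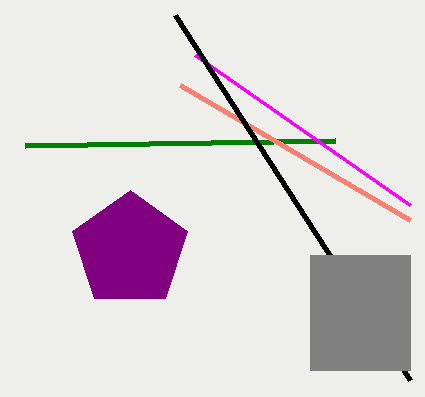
center_x_1 = 130, center_y_1 = 250, radius_1 = 60, px1_2 = 335, py1_2 = 140, px1_3 = 195, py1_3 = 55, px0_4 = 410, py0_4 = 220, px0_5 = 410, py0_5 = 380, px0_6 = 310, py0_6 = 255, px1_6 = 410, py1_6 = 370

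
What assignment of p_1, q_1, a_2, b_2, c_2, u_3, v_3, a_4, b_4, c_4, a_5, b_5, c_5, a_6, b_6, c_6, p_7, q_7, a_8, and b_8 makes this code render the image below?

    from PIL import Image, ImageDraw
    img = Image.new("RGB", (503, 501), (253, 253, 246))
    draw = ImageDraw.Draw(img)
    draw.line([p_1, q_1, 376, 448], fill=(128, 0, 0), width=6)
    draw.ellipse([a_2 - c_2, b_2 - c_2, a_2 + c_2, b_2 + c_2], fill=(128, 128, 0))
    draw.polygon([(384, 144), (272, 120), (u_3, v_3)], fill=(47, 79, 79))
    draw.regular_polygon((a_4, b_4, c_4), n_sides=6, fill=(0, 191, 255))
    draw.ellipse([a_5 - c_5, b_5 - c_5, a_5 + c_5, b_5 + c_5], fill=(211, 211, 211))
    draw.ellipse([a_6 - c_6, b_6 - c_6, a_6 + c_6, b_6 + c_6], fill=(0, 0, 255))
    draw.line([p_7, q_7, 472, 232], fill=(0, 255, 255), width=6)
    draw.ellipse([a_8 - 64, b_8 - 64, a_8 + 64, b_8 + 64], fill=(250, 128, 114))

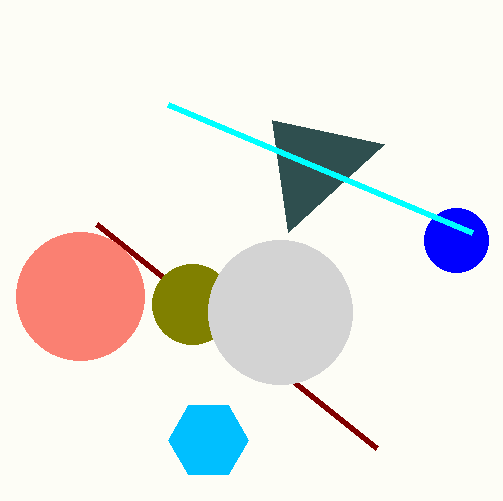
p_1 = 96, q_1 = 224, a_2 = 192, b_2 = 304, c_2 = 40, u_3 = 288, v_3 = 232, a_4 = 208, b_4 = 440, c_4 = 40, a_5 = 280, b_5 = 312, c_5 = 72, a_6 = 456, b_6 = 240, c_6 = 32, p_7 = 168, q_7 = 104, a_8 = 80, b_8 = 296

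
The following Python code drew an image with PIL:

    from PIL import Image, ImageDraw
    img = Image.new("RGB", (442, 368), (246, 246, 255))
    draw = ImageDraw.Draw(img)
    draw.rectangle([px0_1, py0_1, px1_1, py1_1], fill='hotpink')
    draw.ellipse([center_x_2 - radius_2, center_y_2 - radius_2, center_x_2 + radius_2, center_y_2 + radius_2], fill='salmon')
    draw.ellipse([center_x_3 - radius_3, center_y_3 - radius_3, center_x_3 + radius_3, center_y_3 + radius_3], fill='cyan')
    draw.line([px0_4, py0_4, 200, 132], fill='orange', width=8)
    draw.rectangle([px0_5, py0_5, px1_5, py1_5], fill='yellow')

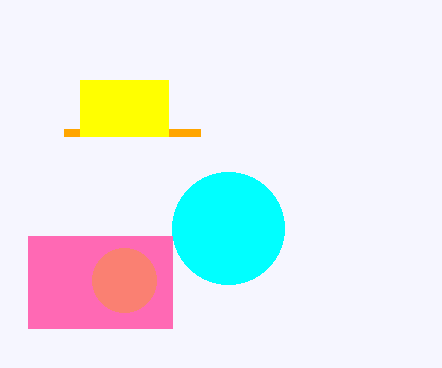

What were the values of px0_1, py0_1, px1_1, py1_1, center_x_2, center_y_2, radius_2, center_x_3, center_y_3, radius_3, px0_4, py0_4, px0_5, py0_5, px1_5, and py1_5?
px0_1 = 28, py0_1 = 236, px1_1 = 172, py1_1 = 328, center_x_2 = 124, center_y_2 = 280, radius_2 = 32, center_x_3 = 228, center_y_3 = 228, radius_3 = 56, px0_4 = 64, py0_4 = 132, px0_5 = 80, py0_5 = 80, px1_5 = 168, py1_5 = 136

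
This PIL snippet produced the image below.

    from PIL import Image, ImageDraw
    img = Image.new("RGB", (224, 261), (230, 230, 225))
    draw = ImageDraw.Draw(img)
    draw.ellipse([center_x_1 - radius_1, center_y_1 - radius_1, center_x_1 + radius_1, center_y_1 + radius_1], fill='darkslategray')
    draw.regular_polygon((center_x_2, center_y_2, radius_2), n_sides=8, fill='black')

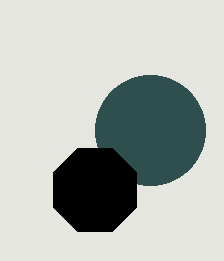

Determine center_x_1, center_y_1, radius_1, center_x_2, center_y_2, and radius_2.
center_x_1 = 150, center_y_1 = 130, radius_1 = 55, center_x_2 = 95, center_y_2 = 190, radius_2 = 45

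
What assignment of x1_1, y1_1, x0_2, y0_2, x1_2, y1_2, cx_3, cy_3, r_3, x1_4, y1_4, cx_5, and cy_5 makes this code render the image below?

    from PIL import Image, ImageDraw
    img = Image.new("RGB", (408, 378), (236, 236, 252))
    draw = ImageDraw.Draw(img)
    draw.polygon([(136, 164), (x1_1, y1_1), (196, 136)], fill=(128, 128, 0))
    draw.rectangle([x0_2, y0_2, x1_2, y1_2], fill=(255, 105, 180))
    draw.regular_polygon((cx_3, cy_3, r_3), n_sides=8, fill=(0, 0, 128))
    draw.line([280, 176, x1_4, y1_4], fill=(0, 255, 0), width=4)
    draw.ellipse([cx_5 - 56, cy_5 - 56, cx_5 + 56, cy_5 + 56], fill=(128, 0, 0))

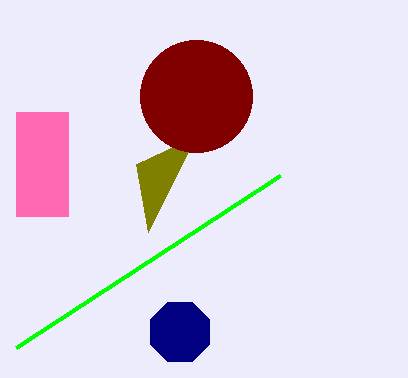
x1_1 = 148; y1_1 = 232; x0_2 = 16; y0_2 = 112; x1_2 = 68; y1_2 = 216; cx_3 = 180; cy_3 = 332; r_3 = 32; x1_4 = 16; y1_4 = 348; cx_5 = 196; cy_5 = 96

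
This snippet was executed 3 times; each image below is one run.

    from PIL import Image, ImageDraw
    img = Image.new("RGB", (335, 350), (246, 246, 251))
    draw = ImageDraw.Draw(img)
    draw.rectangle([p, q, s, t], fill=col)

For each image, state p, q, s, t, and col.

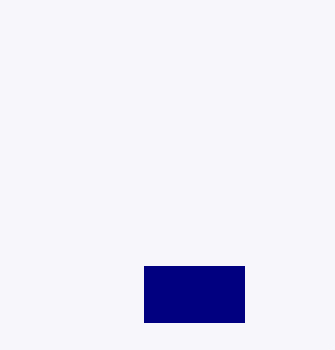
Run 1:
p = 144; q = 266; s = 244; t = 322; col = 'navy'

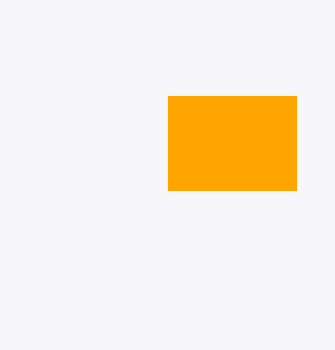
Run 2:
p = 168
q = 96
s = 296
t = 190
col = 'orange'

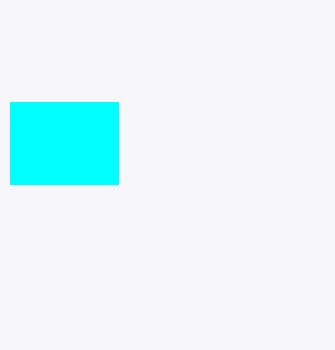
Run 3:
p = 10, q = 102, s = 118, t = 184, col = 'cyan'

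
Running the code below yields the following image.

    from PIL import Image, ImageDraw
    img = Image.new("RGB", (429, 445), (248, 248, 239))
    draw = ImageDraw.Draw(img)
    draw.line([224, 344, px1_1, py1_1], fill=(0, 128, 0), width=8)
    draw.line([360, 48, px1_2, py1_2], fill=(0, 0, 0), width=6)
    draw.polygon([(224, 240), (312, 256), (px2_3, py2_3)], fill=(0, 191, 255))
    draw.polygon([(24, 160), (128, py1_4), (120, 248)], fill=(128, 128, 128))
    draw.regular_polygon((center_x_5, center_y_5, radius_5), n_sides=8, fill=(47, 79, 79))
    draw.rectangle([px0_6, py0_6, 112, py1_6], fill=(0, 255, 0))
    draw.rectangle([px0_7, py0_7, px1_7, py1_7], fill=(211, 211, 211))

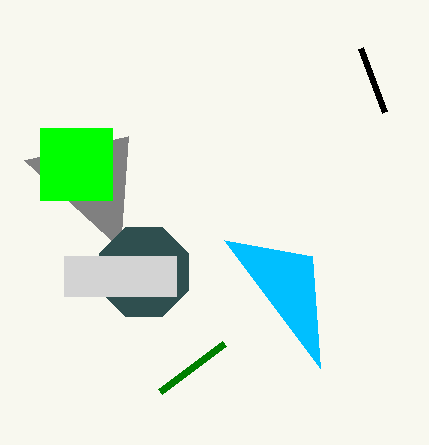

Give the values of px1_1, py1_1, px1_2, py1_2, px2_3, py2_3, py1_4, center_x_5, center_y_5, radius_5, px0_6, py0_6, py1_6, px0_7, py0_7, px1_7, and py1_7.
px1_1 = 160
py1_1 = 392
px1_2 = 384
py1_2 = 112
px2_3 = 320
py2_3 = 368
py1_4 = 136
center_x_5 = 144
center_y_5 = 272
radius_5 = 48
px0_6 = 40
py0_6 = 128
py1_6 = 200
px0_7 = 64
py0_7 = 256
px1_7 = 176
py1_7 = 296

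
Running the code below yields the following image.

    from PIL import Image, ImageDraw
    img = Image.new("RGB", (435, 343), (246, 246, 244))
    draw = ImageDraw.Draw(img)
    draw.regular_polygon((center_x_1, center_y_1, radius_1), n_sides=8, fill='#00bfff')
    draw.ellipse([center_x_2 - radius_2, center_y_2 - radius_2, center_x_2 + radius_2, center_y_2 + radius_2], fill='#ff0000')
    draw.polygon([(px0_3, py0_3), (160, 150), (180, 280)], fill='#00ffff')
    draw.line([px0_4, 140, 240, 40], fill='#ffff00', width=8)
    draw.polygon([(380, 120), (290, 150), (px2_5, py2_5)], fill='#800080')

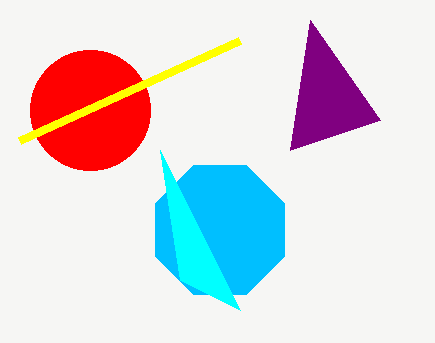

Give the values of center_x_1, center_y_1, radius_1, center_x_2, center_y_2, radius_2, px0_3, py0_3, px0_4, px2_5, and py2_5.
center_x_1 = 220
center_y_1 = 230
radius_1 = 70
center_x_2 = 90
center_y_2 = 110
radius_2 = 60
px0_3 = 240
py0_3 = 310
px0_4 = 20
px2_5 = 310
py2_5 = 20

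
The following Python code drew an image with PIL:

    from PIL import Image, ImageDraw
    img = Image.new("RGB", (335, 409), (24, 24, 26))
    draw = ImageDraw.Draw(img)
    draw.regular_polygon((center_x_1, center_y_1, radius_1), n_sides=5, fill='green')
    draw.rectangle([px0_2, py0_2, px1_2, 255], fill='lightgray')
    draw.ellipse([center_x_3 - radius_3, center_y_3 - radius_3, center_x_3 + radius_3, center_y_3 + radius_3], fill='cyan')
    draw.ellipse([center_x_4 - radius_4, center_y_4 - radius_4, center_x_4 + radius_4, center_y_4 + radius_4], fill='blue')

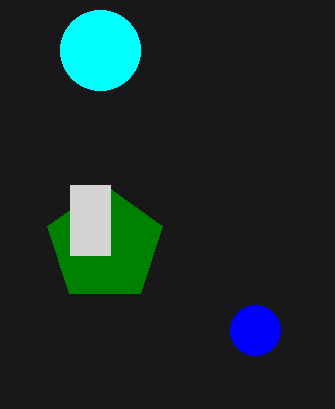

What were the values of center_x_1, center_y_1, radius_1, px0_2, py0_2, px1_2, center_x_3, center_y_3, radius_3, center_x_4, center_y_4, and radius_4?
center_x_1 = 105
center_y_1 = 245
radius_1 = 60
px0_2 = 70
py0_2 = 185
px1_2 = 110
center_x_3 = 100
center_y_3 = 50
radius_3 = 40
center_x_4 = 255
center_y_4 = 330
radius_4 = 25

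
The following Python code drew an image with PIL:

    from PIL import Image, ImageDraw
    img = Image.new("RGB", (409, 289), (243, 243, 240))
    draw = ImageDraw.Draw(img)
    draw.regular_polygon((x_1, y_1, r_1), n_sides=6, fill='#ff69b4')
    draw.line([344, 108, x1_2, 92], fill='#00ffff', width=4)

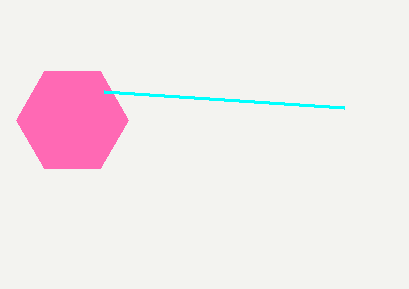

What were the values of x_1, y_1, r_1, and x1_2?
x_1 = 72
y_1 = 120
r_1 = 56
x1_2 = 104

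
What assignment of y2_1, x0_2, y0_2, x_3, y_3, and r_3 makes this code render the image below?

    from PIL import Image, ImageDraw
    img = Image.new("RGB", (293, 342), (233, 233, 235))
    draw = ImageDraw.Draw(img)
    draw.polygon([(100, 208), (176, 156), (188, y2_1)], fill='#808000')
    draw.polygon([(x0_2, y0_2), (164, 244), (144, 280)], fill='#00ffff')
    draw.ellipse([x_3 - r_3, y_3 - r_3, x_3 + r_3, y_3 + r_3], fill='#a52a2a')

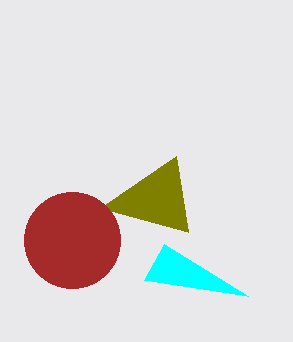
y2_1 = 232; x0_2 = 248; y0_2 = 296; x_3 = 72; y_3 = 240; r_3 = 48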